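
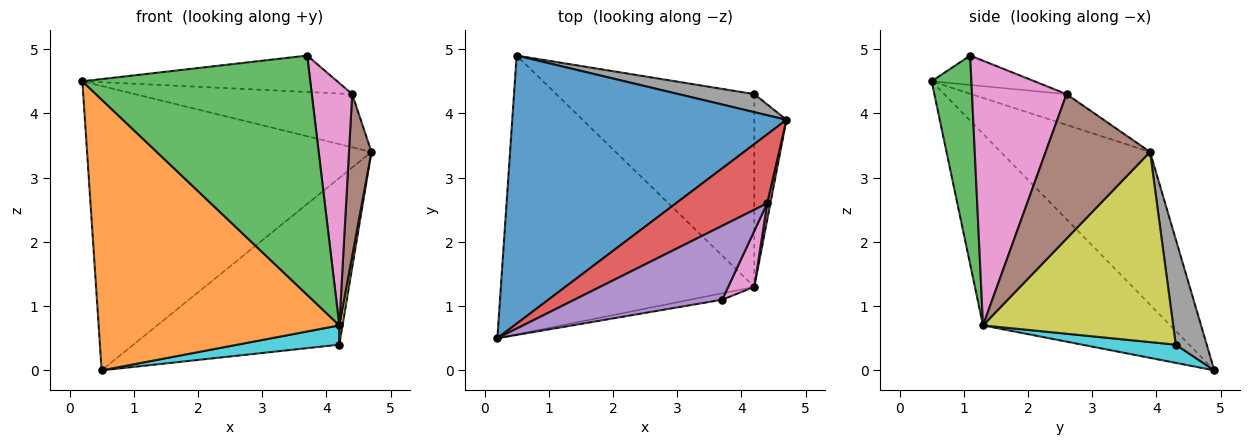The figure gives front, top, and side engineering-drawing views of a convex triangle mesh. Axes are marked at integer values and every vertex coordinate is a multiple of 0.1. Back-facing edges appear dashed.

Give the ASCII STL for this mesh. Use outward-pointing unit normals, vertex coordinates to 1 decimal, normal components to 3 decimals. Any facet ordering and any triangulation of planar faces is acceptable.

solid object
 facet normal -0.357 0.680 0.641
  outer loop
   vertex 0.5 4.9 0.0
   vertex 0.2 0.5 4.5
   vertex 4.7 3.9 3.4
  endloop
 endfacet
 facet normal -0.477 -0.612 -0.631
  outer loop
   vertex 4.2 1.3 0.7
   vertex 0.2 0.5 4.5
   vertex 0.5 4.9 0.0
  endloop
 endfacet
 facet normal 0.172 -0.985 -0.026
  outer loop
   vertex 4.2 1.3 0.7
   vertex 3.7 1.1 4.9
   vertex 0.2 0.5 4.5
  endloop
 endfacet
 facet normal -0.258 0.589 0.765
  outer loop
   vertex 4.4 2.6 4.3
   vertex 4.7 3.9 3.4
   vertex 0.2 0.5 4.5
  endloop
 endfacet
 facet normal -0.176 0.435 0.883
  outer loop
   vertex 4.4 2.6 4.3
   vertex 0.2 0.5 4.5
   vertex 3.7 1.1 4.9
  endloop
 endfacet
 facet normal 0.977 -0.211 0.022
  outer loop
   vertex 4.4 2.6 4.3
   vertex 4.2 1.3 0.7
   vertex 4.7 3.9 3.4
  endloop
 endfacet
 facet normal 0.916 -0.391 0.090
  outer loop
   vertex 4.4 2.6 4.3
   vertex 3.7 1.1 4.9
   vertex 4.2 1.3 0.7
  endloop
 endfacet
 facet normal 0.148 0.983 0.106
  outer loop
   vertex 4.2 4.3 0.4
   vertex 0.5 4.9 0.0
   vertex 4.7 3.9 3.4
  endloop
 endfacet
 facet normal 0.986 -0.017 -0.167
  outer loop
   vertex 4.2 4.3 0.4
   vertex 4.7 3.9 3.4
   vertex 4.2 1.3 0.7
  endloop
 endfacet
 facet normal 0.091 -0.099 -0.991
  outer loop
   vertex 4.2 4.3 0.4
   vertex 4.2 1.3 0.7
   vertex 0.5 4.9 0.0
  endloop
 endfacet
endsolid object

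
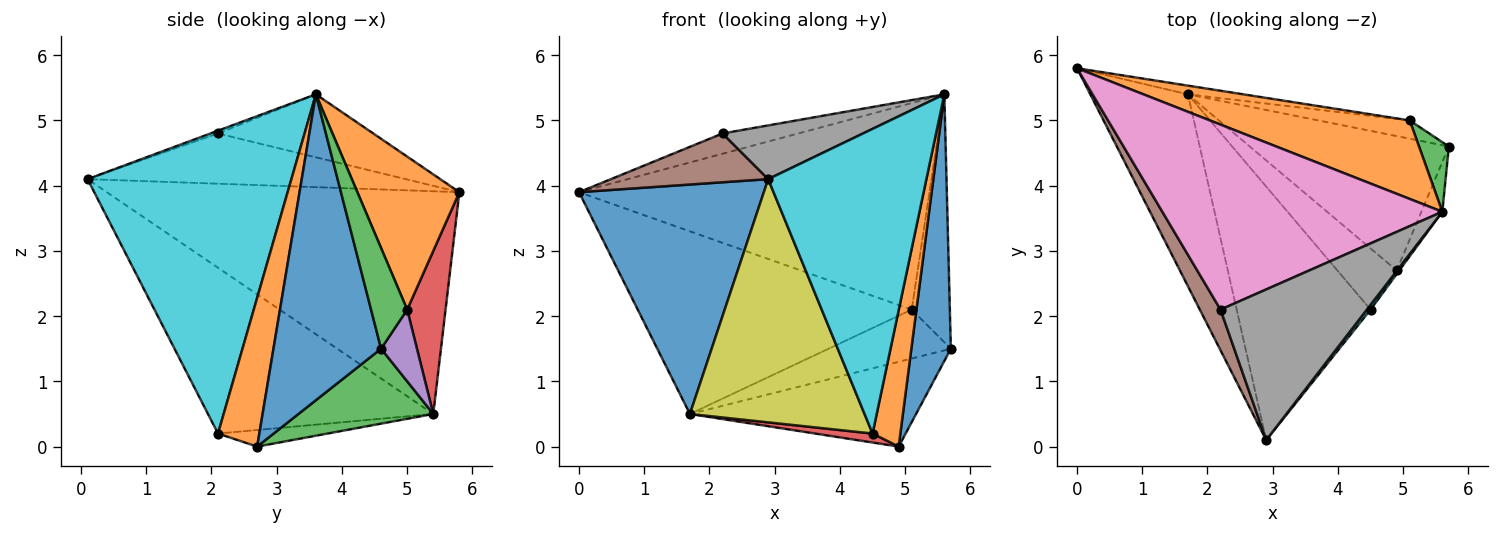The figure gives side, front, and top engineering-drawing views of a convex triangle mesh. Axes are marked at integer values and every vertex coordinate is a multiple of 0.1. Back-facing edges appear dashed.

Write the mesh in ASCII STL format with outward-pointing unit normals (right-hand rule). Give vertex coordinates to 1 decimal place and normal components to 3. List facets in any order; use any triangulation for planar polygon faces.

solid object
 facet normal -0.826 -0.433 -0.362
  outer loop
   vertex 1.7 5.4 0.5
   vertex 2.9 0.1 4.1
   vertex 0.0 5.8 3.9
  endloop
 endfacet
 facet normal 0.262 0.902 0.343
  outer loop
   vertex 5.1 5.0 2.1
   vertex 0.0 5.8 3.9
   vertex 5.6 3.6 5.4
  endloop
 endfacet
 facet normal 0.674 0.711 0.200
  outer loop
   vertex 5.1 5.0 2.1
   vertex 5.6 3.6 5.4
   vertex 5.7 4.6 1.5
  endloop
 endfacet
 facet normal 0.139 0.989 -0.047
  outer loop
   vertex 5.1 5.0 2.1
   vertex 1.7 5.4 0.5
   vertex 0.0 5.8 3.9
  endloop
 endfacet
 facet normal 0.265 0.903 -0.337
  outer loop
   vertex 5.1 5.0 2.1
   vertex 5.7 4.6 1.5
   vertex 1.7 5.4 0.5
  endloop
 endfacet
 facet normal -0.841 -0.416 0.347
  outer loop
   vertex 2.2 2.1 4.8
   vertex 0.0 5.8 3.9
   vertex 2.9 0.1 4.1
  endloop
 endfacet
 facet normal -0.218 0.106 0.970
  outer loop
   vertex 2.2 2.1 4.8
   vertex 5.6 3.6 5.4
   vertex 0.0 5.8 3.9
  endloop
 endfacet
 facet normal -0.018 -0.336 0.942
  outer loop
   vertex 2.2 2.1 4.8
   vertex 2.9 0.1 4.1
   vertex 5.6 3.6 5.4
  endloop
 endfacet
 facet normal -0.666 -0.516 -0.538
  outer loop
   vertex 4.5 2.1 0.2
   vertex 2.9 0.1 4.1
   vertex 1.7 5.4 0.5
  endloop
 endfacet
 facet normal 0.790 -0.613 0.010
  outer loop
   vertex 4.5 2.1 0.2
   vertex 5.6 3.6 5.4
   vertex 2.9 0.1 4.1
  endloop
 endfacet
 facet normal 0.937 -0.344 -0.064
  outer loop
   vertex 4.9 2.7 0.0
   vertex 5.7 4.6 1.5
   vertex 5.6 3.6 5.4
  endloop
 endfacet
 facet normal 0.830 -0.558 -0.015
  outer loop
   vertex 4.9 2.7 0.0
   vertex 5.6 3.6 5.4
   vertex 4.5 2.1 0.2
  endloop
 endfacet
 facet normal 0.303 0.509 -0.806
  outer loop
   vertex 4.9 2.7 0.0
   vertex 1.7 5.4 0.5
   vertex 5.7 4.6 1.5
  endloop
 endfacet
 facet normal -0.267 -0.140 -0.954
  outer loop
   vertex 4.9 2.7 0.0
   vertex 4.5 2.1 0.2
   vertex 1.7 5.4 0.5
  endloop
 endfacet
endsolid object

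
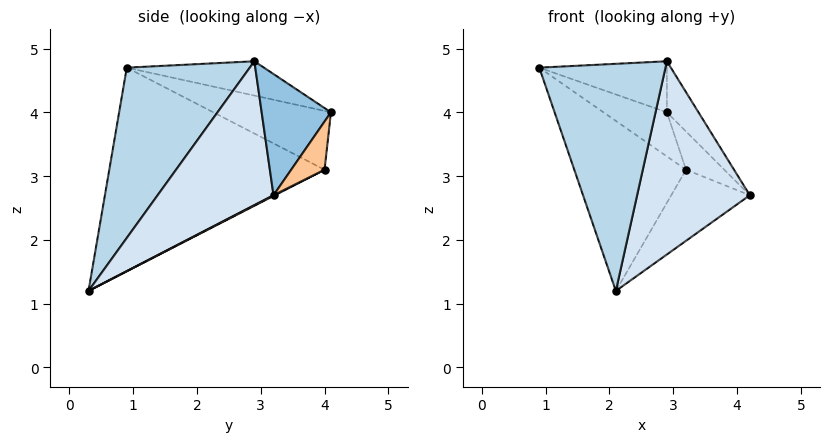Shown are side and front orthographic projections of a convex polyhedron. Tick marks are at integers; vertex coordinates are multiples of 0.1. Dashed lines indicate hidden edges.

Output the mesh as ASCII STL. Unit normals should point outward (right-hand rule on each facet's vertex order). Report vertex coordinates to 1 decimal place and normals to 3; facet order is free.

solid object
 facet normal -0.512 0.476 0.715
  outer loop
   vertex 2.9 2.9 4.8
   vertex 2.9 4.1 4.0
   vertex 0.9 0.9 4.7
  endloop
 endfacet
 facet normal 0.772 0.352 0.528
  outer loop
   vertex 2.9 2.9 4.8
   vertex 4.2 3.2 2.7
   vertex 2.9 4.1 4.0
  endloop
 endfacet
 facet normal 0.656 -0.673 0.340
  outer loop
   vertex 2.9 2.9 4.8
   vertex 0.9 0.9 4.7
   vertex 2.1 0.3 1.2
  endloop
 endfacet
 facet normal 0.678 -0.659 0.325
  outer loop
   vertex 2.9 2.9 4.8
   vertex 2.1 0.3 1.2
   vertex 4.2 3.2 2.7
  endloop
 endfacet
 facet normal -0.832 0.448 -0.327
  outer loop
   vertex 3.2 4.0 3.1
   vertex 0.9 0.9 4.7
   vertex 2.9 4.1 4.0
  endloop
 endfacet
 facet normal -0.829 0.430 -0.358
  outer loop
   vertex 3.2 4.0 3.1
   vertex 2.1 0.3 1.2
   vertex 0.9 0.9 4.7
  endloop
 endfacet
 facet normal 0.651 0.747 0.134
  outer loop
   vertex 3.2 4.0 3.1
   vertex 2.9 4.1 4.0
   vertex 4.2 3.2 2.7
  endloop
 endfacet
 facet normal 0.008 0.455 -0.890
  outer loop
   vertex 3.2 4.0 3.1
   vertex 4.2 3.2 2.7
   vertex 2.1 0.3 1.2
  endloop
 endfacet
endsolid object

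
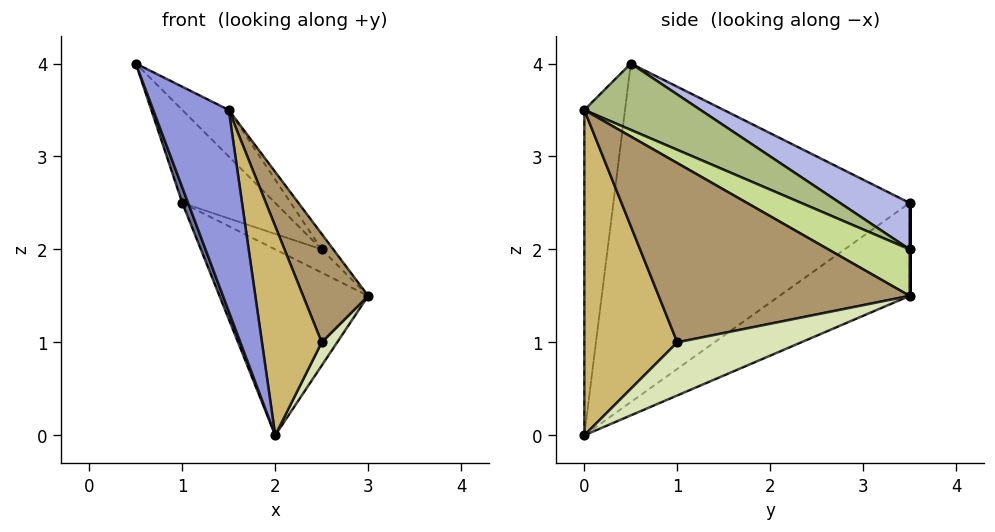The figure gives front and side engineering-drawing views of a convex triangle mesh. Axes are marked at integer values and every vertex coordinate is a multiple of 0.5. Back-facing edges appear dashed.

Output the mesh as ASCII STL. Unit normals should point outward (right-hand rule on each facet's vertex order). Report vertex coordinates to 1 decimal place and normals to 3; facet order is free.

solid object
 facet normal -0.937 -0.018 -0.349
  outer loop
   vertex 2.0 0.0 0.0
   vertex 0.5 0.5 4.0
   vertex 1.0 3.5 2.5
  endloop
 endfacet
 facet normal -0.398 0.455 -0.796
  outer loop
   vertex 2.0 0.0 0.0
   vertex 1.0 3.5 2.5
   vertex 3.0 3.5 1.5
  endloop
 endfacet
 facet normal -0.473 -0.878 -0.068
  outer loop
   vertex 1.5 0.0 3.5
   vertex 0.5 0.5 4.0
   vertex 2.0 0.0 0.0
  endloop
 endfacet
 facet normal 0.291 0.389 0.874
  outer loop
   vertex 2.5 3.5 2.0
   vertex 1.0 3.5 2.5
   vertex 0.5 0.5 4.0
  endloop
 endfacet
 facet normal 0.000 1.000 0.000
  outer loop
   vertex 2.5 3.5 2.0
   vertex 3.0 3.5 1.5
   vertex 1.0 3.5 2.5
  endloop
 endfacet
 facet normal 0.518 0.207 0.830
  outer loop
   vertex 2.5 3.5 2.0
   vertex 0.5 0.5 4.0
   vertex 1.5 0.0 3.5
  endloop
 endfacet
 facet normal 0.704 0.101 0.704
  outer loop
   vertex 2.5 3.5 2.0
   vertex 1.5 0.0 3.5
   vertex 3.0 3.5 1.5
  endloop
 endfacet
 facet normal 0.930 -0.116 -0.349
  outer loop
   vertex 2.5 1.0 1.0
   vertex 2.0 0.0 0.0
   vertex 3.0 3.5 1.5
  endloop
 endfacet
 facet normal 0.930 -0.241 0.276
  outer loop
   vertex 2.5 1.0 1.0
   vertex 3.0 3.5 1.5
   vertex 1.5 0.0 3.5
  endloop
 endfacet
 facet normal 0.835 -0.537 0.119
  outer loop
   vertex 2.5 1.0 1.0
   vertex 1.5 0.0 3.5
   vertex 2.0 0.0 0.0
  endloop
 endfacet
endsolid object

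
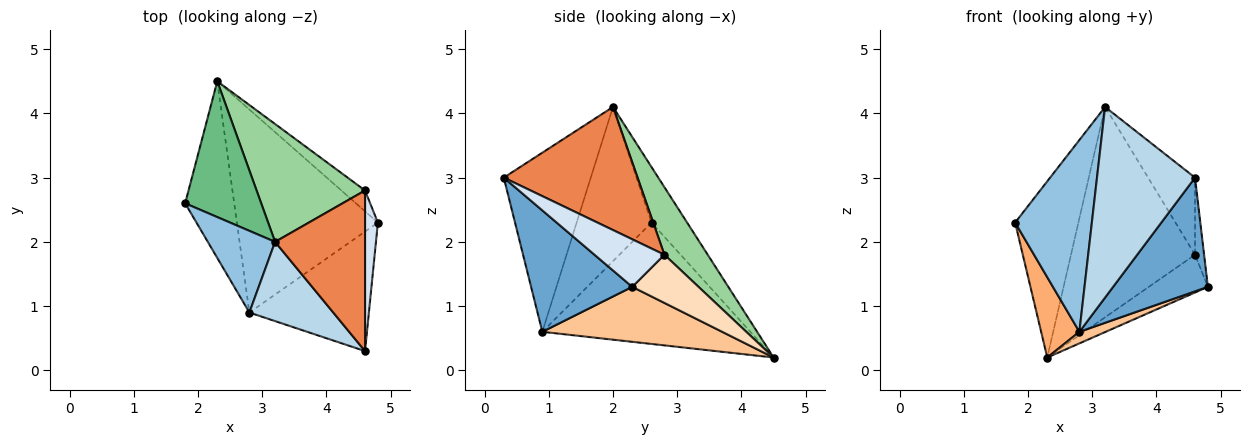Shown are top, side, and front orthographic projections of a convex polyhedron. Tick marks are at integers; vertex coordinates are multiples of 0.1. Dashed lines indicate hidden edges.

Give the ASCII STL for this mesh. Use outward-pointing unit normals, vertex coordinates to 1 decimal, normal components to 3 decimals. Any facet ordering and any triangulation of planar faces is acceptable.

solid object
 facet normal 0.593 -0.555 -0.583
  outer loop
   vertex 2.8 0.9 0.6
   vertex 4.8 2.3 1.3
   vertex 4.6 0.3 3.0
  endloop
 endfacet
 facet normal -0.668 -0.685 0.292
  outer loop
   vertex 2.8 0.9 0.6
   vertex 3.2 2.0 4.1
   vertex 1.8 2.6 2.3
  endloop
 endfacet
 facet normal -0.634 -0.714 0.297
  outer loop
   vertex 2.8 0.9 0.6
   vertex 4.6 0.3 3.0
   vertex 3.2 2.0 4.1
  endloop
 endfacet
 facet normal 0.958 0.124 0.259
  outer loop
   vertex 4.6 2.8 1.8
   vertex 4.6 0.3 3.0
   vertex 4.8 2.3 1.3
  endloop
 endfacet
 facet normal 0.777 0.272 0.568
  outer loop
   vertex 4.6 2.8 1.8
   vertex 3.2 2.0 4.1
   vertex 4.6 0.3 3.0
  endloop
 endfacet
 facet normal -0.914 -0.168 -0.370
  outer loop
   vertex 2.3 4.5 0.2
   vertex 2.8 0.9 0.6
   vertex 1.8 2.6 2.3
  endloop
 endfacet
 facet normal 0.363 -0.053 -0.930
  outer loop
   vertex 2.3 4.5 0.2
   vertex 4.8 2.3 1.3
   vertex 2.8 0.9 0.6
  endloop
 endfacet
 facet normal 0.701 0.625 -0.344
  outer loop
   vertex 2.3 4.5 0.2
   vertex 4.6 2.8 1.8
   vertex 4.8 2.3 1.3
  endloop
 endfacet
 facet normal -0.407 0.723 0.558
  outer loop
   vertex 2.3 4.5 0.2
   vertex 1.8 2.6 2.3
   vertex 3.2 2.0 4.1
  endloop
 endfacet
 facet normal 0.291 0.834 0.468
  outer loop
   vertex 2.3 4.5 0.2
   vertex 3.2 2.0 4.1
   vertex 4.6 2.8 1.8
  endloop
 endfacet
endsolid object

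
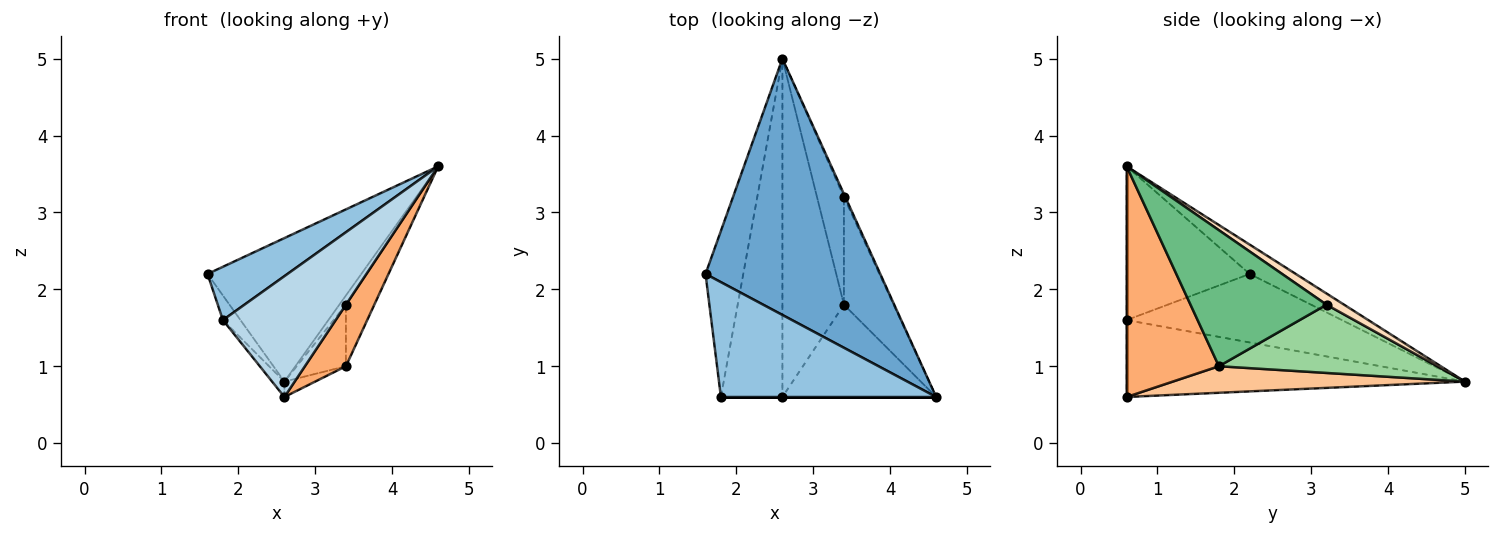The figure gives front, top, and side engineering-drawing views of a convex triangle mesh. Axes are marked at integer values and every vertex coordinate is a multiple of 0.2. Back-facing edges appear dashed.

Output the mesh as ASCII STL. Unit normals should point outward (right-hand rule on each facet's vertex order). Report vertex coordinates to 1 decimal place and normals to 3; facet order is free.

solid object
 facet normal -0.145 0.483 0.863
  outer loop
   vertex 2.6 5.0 0.8
   vertex 1.6 2.2 2.2
   vertex 4.6 0.6 3.6
  endloop
 endfacet
 facet normal -0.544 -0.353 0.761
  outer loop
   vertex 1.8 0.6 1.6
   vertex 4.6 0.6 3.6
   vertex 1.6 2.2 2.2
  endloop
 endfacet
 facet normal 0.000 -1.000 0.000
  outer loop
   vertex 1.8 0.6 1.6
   vertex 2.6 0.6 0.6
   vertex 4.6 0.6 3.6
  endloop
 endfacet
 facet normal -0.874 0.071 -0.481
  outer loop
   vertex 1.8 0.6 1.6
   vertex 1.6 2.2 2.2
   vertex 2.6 5.0 0.8
  endloop
 endfacet
 facet normal -0.781 0.028 -0.624
  outer loop
   vertex 1.8 0.6 1.6
   vertex 2.6 5.0 0.8
   vertex 2.6 0.6 0.6
  endloop
 endfacet
 facet normal 0.780 -0.347 -0.520
  outer loop
   vertex 3.4 1.8 1.0
   vertex 4.6 0.6 3.6
   vertex 2.6 0.6 0.6
  endloop
 endfacet
 facet normal 0.396 0.042 -0.917
  outer loop
   vertex 3.4 1.8 1.0
   vertex 2.6 0.6 0.6
   vertex 2.6 5.0 0.8
  endloop
 endfacet
 facet normal 0.930 0.349 -0.116
  outer loop
   vertex 3.4 3.2 1.8
   vertex 2.6 5.0 0.8
   vertex 4.6 0.6 3.6
  endloop
 endfacet
 facet normal 0.922 0.192 -0.337
  outer loop
   vertex 3.4 3.2 1.8
   vertex 4.6 0.6 3.6
   vertex 3.4 1.8 1.0
  endloop
 endfacet
 facet normal 0.910 0.205 -0.359
  outer loop
   vertex 3.4 3.2 1.8
   vertex 3.4 1.8 1.0
   vertex 2.6 5.0 0.8
  endloop
 endfacet
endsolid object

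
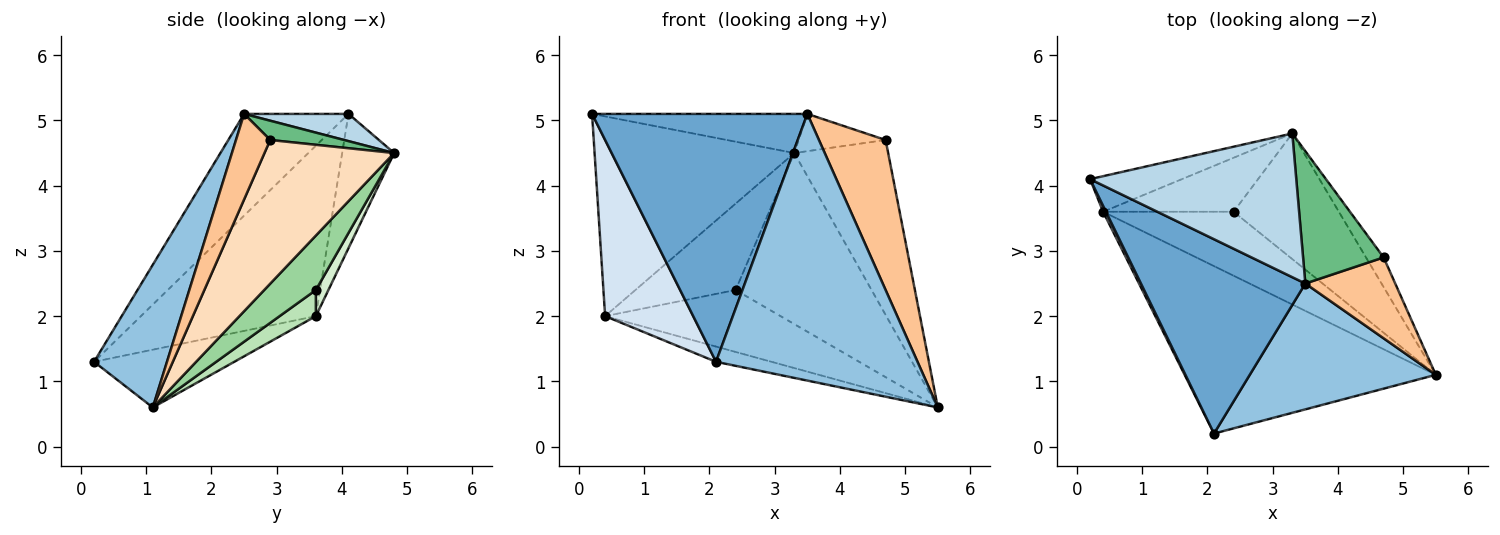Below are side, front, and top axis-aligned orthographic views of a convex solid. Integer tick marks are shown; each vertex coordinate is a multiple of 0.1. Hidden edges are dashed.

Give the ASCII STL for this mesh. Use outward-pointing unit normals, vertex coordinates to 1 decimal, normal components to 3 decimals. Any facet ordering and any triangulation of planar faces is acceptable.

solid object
 facet normal -0.357 -0.735 0.576
  outer loop
   vertex 3.5 2.5 5.1
   vertex 0.2 4.1 5.1
   vertex 2.1 0.2 1.3
  endloop
 endfacet
 facet normal 0.311 -0.859 0.406
  outer loop
   vertex 3.5 2.5 5.1
   vertex 2.1 0.2 1.3
   vertex 5.5 1.1 0.6
  endloop
 endfacet
 facet normal 0.126 0.261 0.957
  outer loop
   vertex 3.3 4.8 4.5
   vertex 0.2 4.1 5.1
   vertex 3.5 2.5 5.1
  endloop
 endfacet
 facet normal -0.893 -0.450 0.015
  outer loop
   vertex 0.4 3.6 2.0
   vertex 2.1 0.2 1.3
   vertex 0.2 4.1 5.1
  endloop
 endfacet
 facet normal -0.223 0.088 -0.971
  outer loop
   vertex 0.4 3.6 2.0
   vertex 5.5 1.1 0.6
   vertex 2.1 0.2 1.3
  endloop
 endfacet
 facet normal -0.248 0.954 -0.170
  outer loop
   vertex 0.4 3.6 2.0
   vertex 0.2 4.1 5.1
   vertex 3.3 4.8 4.5
  endloop
 endfacet
 facet normal 0.412 -0.802 0.432
  outer loop
   vertex 4.7 2.9 4.7
   vertex 3.5 2.5 5.1
   vertex 5.5 1.1 0.6
  endloop
 endfacet
 facet normal 0.806 0.584 -0.099
  outer loop
   vertex 4.7 2.9 4.7
   vertex 5.5 1.1 0.6
   vertex 3.3 4.8 4.5
  endloop
 endfacet
 facet normal 0.225 0.264 0.938
  outer loop
   vertex 4.7 2.9 4.7
   vertex 3.3 4.8 4.5
   vertex 3.5 2.5 5.1
  endloop
 endfacet
 facet normal 0.293 0.771 -0.566
  outer loop
   vertex 2.4 3.6 2.4
   vertex 3.3 4.8 4.5
   vertex 5.5 1.1 0.6
  endloop
 endfacet
 facet normal 0.142 0.688 -0.711
  outer loop
   vertex 2.4 3.6 2.4
   vertex 5.5 1.1 0.6
   vertex 0.4 3.6 2.0
  endloop
 endfacet
 facet normal 0.105 0.843 -0.527
  outer loop
   vertex 2.4 3.6 2.4
   vertex 0.4 3.6 2.0
   vertex 3.3 4.8 4.5
  endloop
 endfacet
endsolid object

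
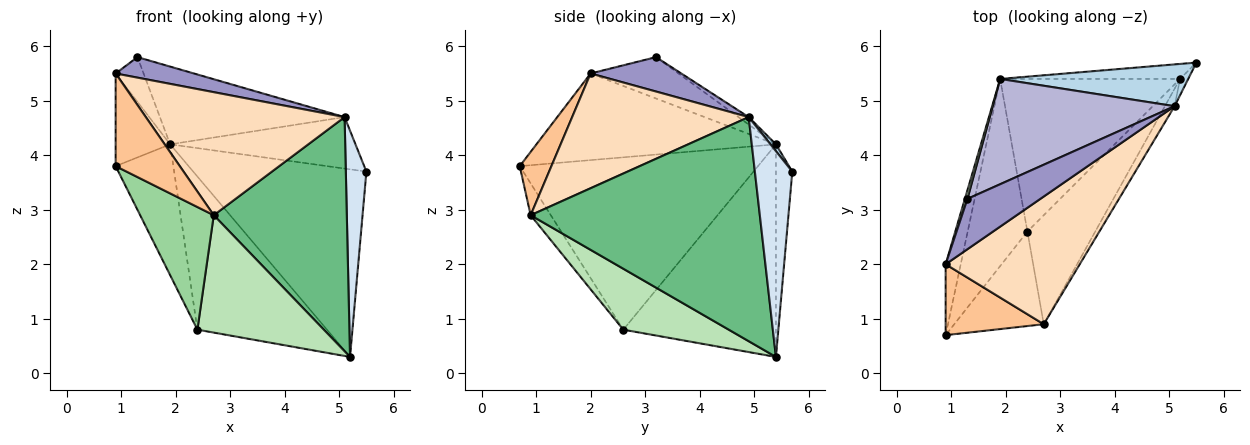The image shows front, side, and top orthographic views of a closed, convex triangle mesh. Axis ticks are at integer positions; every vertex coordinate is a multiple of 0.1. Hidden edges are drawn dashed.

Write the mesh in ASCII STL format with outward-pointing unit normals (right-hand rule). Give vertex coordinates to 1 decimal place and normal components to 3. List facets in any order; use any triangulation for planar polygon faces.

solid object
 facet normal -0.094 0.992 -0.079
  outer loop
   vertex 1.9 5.4 4.2
   vertex 5.5 5.7 3.7
   vertex 5.2 5.4 0.3
  endloop
 endfacet
 facet normal -0.961 0.219 -0.167
  outer loop
   vertex 1.9 5.4 4.2
   vertex 0.9 0.7 3.8
   vertex 0.9 2.0 5.5
  endloop
 endfacet
 facet normal 0.023 0.776 0.630
  outer loop
   vertex 5.1 4.9 4.7
   vertex 5.5 5.7 3.7
   vertex 1.9 5.4 4.2
  endloop
 endfacet
 facet normal 0.876 -0.481 -0.035
  outer loop
   vertex 5.1 4.9 4.7
   vertex 5.2 5.4 0.3
   vertex 5.5 5.7 3.7
  endloop
 endfacet
 facet normal -0.921 0.223 -0.319
  outer loop
   vertex 2.4 2.6 0.8
   vertex 0.9 0.7 3.8
   vertex 1.9 5.4 4.2
  endloop
 endfacet
 facet normal -0.641 0.544 -0.542
  outer loop
   vertex 2.4 2.6 0.8
   vertex 1.9 5.4 4.2
   vertex 5.2 5.4 0.3
  endloop
 endfacet
 facet normal 0.365 -0.740 0.566
  outer loop
   vertex 2.7 0.9 2.9
   vertex 0.9 2.0 5.5
   vertex 0.9 0.7 3.8
  endloop
 endfacet
 facet normal 0.525 -0.591 0.613
  outer loop
   vertex 2.7 0.9 2.9
   vertex 5.1 4.9 4.7
   vertex 0.9 2.0 5.5
  endloop
 endfacet
 facet normal 0.864 -0.502 -0.037
  outer loop
   vertex 2.7 0.9 2.9
   vertex 5.2 5.4 0.3
   vertex 5.1 4.9 4.7
  endloop
 endfacet
 facet normal -0.212 -0.774 -0.596
  outer loop
   vertex 2.7 0.9 2.9
   vertex 0.9 0.7 3.8
   vertex 2.4 2.6 0.8
  endloop
 endfacet
 facet normal 0.522 -0.625 -0.581
  outer loop
   vertex 2.7 0.9 2.9
   vertex 2.4 2.6 0.8
   vertex 5.2 5.4 0.3
  endloop
 endfacet
 facet normal -0.951 0.302 0.059
  outer loop
   vertex 1.3 3.2 5.8
   vertex 1.9 5.4 4.2
   vertex 0.9 2.0 5.5
  endloop
 endfacet
 facet normal 0.400 -0.346 0.849
  outer loop
   vertex 1.3 3.2 5.8
   vertex 0.9 2.0 5.5
   vertex 5.1 4.9 4.7
  endloop
 endfacet
 facet normal -0.033 0.594 0.804
  outer loop
   vertex 1.3 3.2 5.8
   vertex 5.1 4.9 4.7
   vertex 1.9 5.4 4.2
  endloop
 endfacet
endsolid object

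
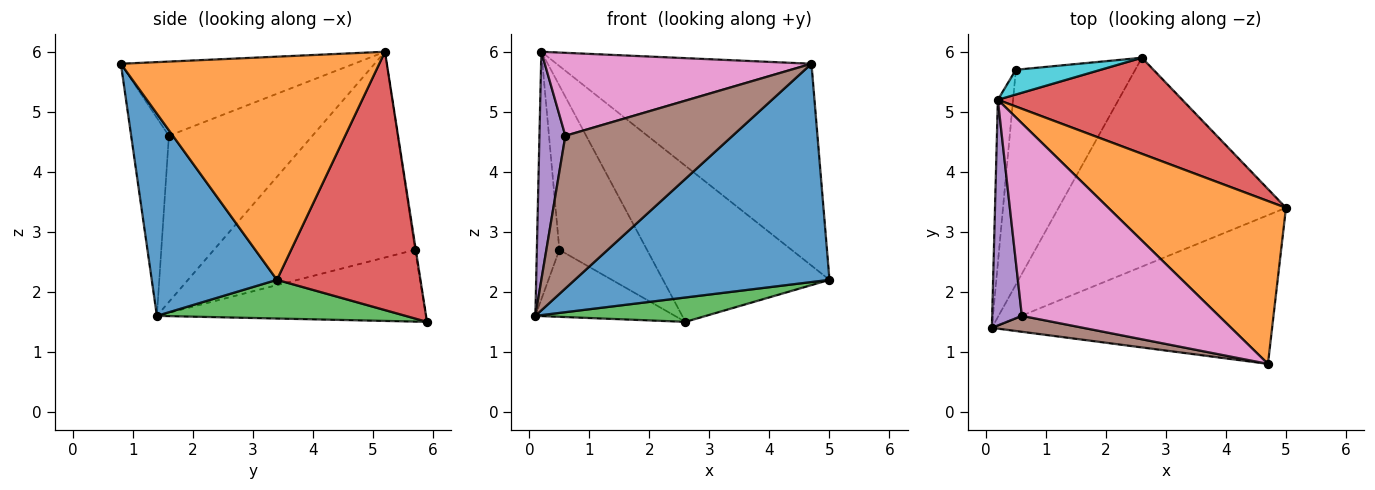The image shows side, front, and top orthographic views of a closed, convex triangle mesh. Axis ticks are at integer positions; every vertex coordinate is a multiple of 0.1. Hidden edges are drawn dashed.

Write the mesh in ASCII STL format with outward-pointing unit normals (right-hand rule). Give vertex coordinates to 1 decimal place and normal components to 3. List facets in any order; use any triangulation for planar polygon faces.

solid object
 facet normal 0.376 -0.766 -0.522
  outer loop
   vertex 4.7 0.8 5.8
   vertex 0.1 1.4 1.6
   vertex 5.0 3.4 2.2
  endloop
 endfacet
 facet normal 0.619 0.611 0.493
  outer loop
   vertex 4.7 0.8 5.8
   vertex 5.0 3.4 2.2
   vertex 0.2 5.2 6.0
  endloop
 endfacet
 facet normal 0.167 -0.114 -0.979
  outer loop
   vertex 2.6 5.9 1.5
   vertex 5.0 3.4 2.2
   vertex 0.1 1.4 1.6
  endloop
 endfacet
 facet normal 0.592 0.686 0.422
  outer loop
   vertex 2.6 5.9 1.5
   vertex 0.2 5.2 6.0
   vertex 5.0 3.4 2.2
  endloop
 endfacet
 facet normal -0.969 -0.175 0.173
  outer loop
   vertex 0.6 1.6 4.6
   vertex 0.2 5.2 6.0
   vertex 0.1 1.4 1.6
  endloop
 endfacet
 facet normal -0.219 -0.970 0.101
  outer loop
   vertex 0.6 1.6 4.6
   vertex 0.1 1.4 1.6
   vertex 4.7 0.8 5.8
  endloop
 endfacet
 facet normal -0.327 -0.374 0.868
  outer loop
   vertex 0.6 1.6 4.6
   vertex 4.7 0.8 5.8
   vertex 0.2 5.2 6.0
  endloop
 endfacet
 facet normal -0.991 0.111 -0.073
  outer loop
   vertex 0.5 5.7 2.7
   vertex 0.1 1.4 1.6
   vertex 0.2 5.2 6.0
  endloop
 endfacet
 facet normal -0.498 0.258 -0.828
  outer loop
   vertex 0.5 5.7 2.7
   vertex 2.6 5.9 1.5
   vertex 0.1 1.4 1.6
  endloop
 endfacet
 facet normal -0.009 0.989 0.149
  outer loop
   vertex 0.5 5.7 2.7
   vertex 0.2 5.2 6.0
   vertex 2.6 5.9 1.5
  endloop
 endfacet
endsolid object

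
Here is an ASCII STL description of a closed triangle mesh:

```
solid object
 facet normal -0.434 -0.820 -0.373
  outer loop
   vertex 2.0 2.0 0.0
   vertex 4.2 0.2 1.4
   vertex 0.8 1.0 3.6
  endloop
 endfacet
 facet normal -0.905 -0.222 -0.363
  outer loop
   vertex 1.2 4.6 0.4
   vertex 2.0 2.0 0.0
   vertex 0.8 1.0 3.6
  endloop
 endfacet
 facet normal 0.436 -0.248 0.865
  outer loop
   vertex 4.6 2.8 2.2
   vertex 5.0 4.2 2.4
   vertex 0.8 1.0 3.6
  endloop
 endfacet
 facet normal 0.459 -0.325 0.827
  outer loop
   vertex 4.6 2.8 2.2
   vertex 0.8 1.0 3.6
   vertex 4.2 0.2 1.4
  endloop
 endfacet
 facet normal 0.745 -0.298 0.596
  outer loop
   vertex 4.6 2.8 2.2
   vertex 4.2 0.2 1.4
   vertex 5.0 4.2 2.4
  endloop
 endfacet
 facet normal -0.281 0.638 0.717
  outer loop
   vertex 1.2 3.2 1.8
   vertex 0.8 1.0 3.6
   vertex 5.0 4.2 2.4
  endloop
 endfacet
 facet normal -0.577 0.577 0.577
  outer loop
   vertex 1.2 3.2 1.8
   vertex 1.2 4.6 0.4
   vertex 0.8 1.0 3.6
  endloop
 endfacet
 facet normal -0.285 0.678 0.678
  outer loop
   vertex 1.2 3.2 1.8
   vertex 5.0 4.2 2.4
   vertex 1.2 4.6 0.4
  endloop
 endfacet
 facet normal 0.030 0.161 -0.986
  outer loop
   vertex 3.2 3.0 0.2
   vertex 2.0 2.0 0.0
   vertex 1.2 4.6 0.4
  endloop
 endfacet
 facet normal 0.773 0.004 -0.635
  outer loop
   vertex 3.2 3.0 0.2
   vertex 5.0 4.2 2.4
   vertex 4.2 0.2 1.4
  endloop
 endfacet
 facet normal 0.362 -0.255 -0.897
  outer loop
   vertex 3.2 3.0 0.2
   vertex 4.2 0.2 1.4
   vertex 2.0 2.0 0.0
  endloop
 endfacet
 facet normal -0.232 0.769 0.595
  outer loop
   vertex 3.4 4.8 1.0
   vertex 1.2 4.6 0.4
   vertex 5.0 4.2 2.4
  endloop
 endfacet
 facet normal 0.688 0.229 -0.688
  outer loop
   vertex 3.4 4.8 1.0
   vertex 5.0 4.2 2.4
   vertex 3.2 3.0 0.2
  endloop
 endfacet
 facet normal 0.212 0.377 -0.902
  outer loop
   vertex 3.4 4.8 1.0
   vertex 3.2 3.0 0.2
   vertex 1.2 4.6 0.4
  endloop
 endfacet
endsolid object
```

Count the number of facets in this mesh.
14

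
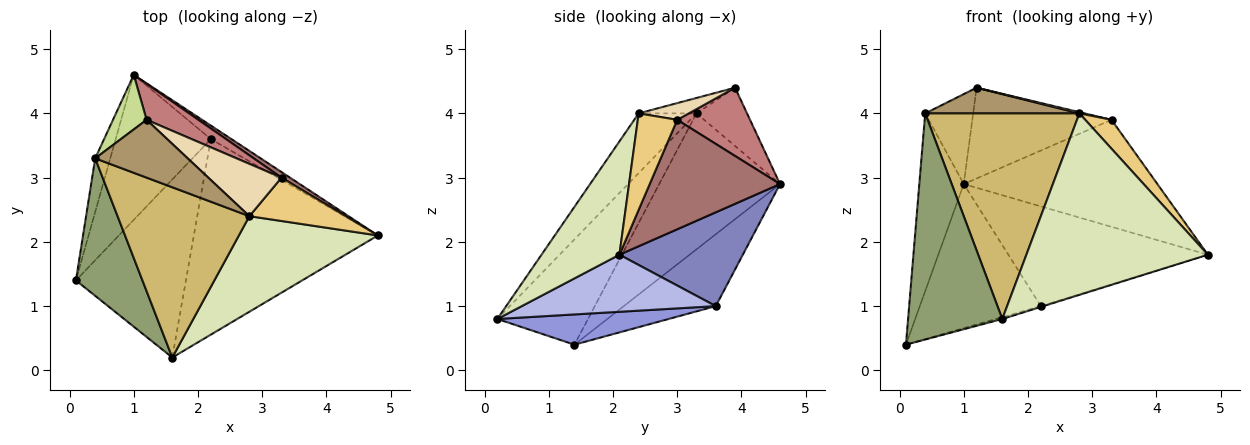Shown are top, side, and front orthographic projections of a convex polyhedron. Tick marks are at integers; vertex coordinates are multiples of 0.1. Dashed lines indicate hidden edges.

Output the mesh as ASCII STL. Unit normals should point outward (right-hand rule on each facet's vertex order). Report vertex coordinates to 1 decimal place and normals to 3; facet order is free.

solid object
 facet normal -0.472 0.621 -0.625
  outer loop
   vertex 2.2 3.6 1.0
   vertex 0.1 1.4 0.4
   vertex 1.0 4.6 2.9
  endloop
 endfacet
 facet normal 0.523 0.845 -0.115
  outer loop
   vertex 2.2 3.6 1.0
   vertex 1.0 4.6 2.9
   vertex 4.8 2.1 1.8
  endloop
 endfacet
 facet normal 0.265 0.010 -0.964
  outer loop
   vertex 2.2 3.6 1.0
   vertex 1.6 0.2 0.8
   vertex 0.1 1.4 0.4
  endloop
 endfacet
 facet normal 0.296 0.004 -0.955
  outer loop
   vertex 2.2 3.6 1.0
   vertex 4.8 2.1 1.8
   vertex 1.6 0.2 0.8
  endloop
 endfacet
 facet normal -0.635 -0.660 0.401
  outer loop
   vertex 0.4 3.3 4.0
   vertex 0.1 1.4 0.4
   vertex 1.6 0.2 0.8
  endloop
 endfacet
 facet normal -0.934 0.343 -0.103
  outer loop
   vertex 0.4 3.3 4.0
   vertex 1.0 4.6 2.9
   vertex 0.1 1.4 0.4
  endloop
 endfacet
 facet normal -0.669 0.635 0.386
  outer loop
   vertex 0.4 3.3 4.0
   vertex 1.2 3.9 4.4
   vertex 1.0 4.6 2.9
  endloop
 endfacet
 facet normal 0.355 -0.827 0.436
  outer loop
   vertex 2.8 2.4 4.0
   vertex 1.6 0.2 0.8
   vertex 4.8 2.1 1.8
  endloop
 endfacet
 facet normal -0.151 -0.402 0.903
  outer loop
   vertex 2.8 2.4 4.0
   vertex 1.2 3.9 4.4
   vertex 0.4 3.3 4.0
  endloop
 endfacet
 facet normal -0.277 -0.740 0.613
  outer loop
   vertex 2.8 2.4 4.0
   vertex 0.4 3.3 4.0
   vertex 1.6 0.2 0.8
  endloop
 endfacet
 facet normal 0.640 -0.426 0.640
  outer loop
   vertex 3.3 3.0 3.9
   vertex 2.8 2.4 4.0
   vertex 4.8 2.1 1.8
  endloop
 endfacet
 facet normal 0.222 -0.023 0.975
  outer loop
   vertex 3.3 3.0 3.9
   vertex 1.2 3.9 4.4
   vertex 2.8 2.4 4.0
  endloop
 endfacet
 facet normal 0.558 0.829 0.043
  outer loop
   vertex 3.3 3.0 3.9
   vertex 4.8 2.1 1.8
   vertex 1.0 4.6 2.9
  endloop
 endfacet
 facet normal 0.437 0.836 0.332
  outer loop
   vertex 3.3 3.0 3.9
   vertex 1.0 4.6 2.9
   vertex 1.2 3.9 4.4
  endloop
 endfacet
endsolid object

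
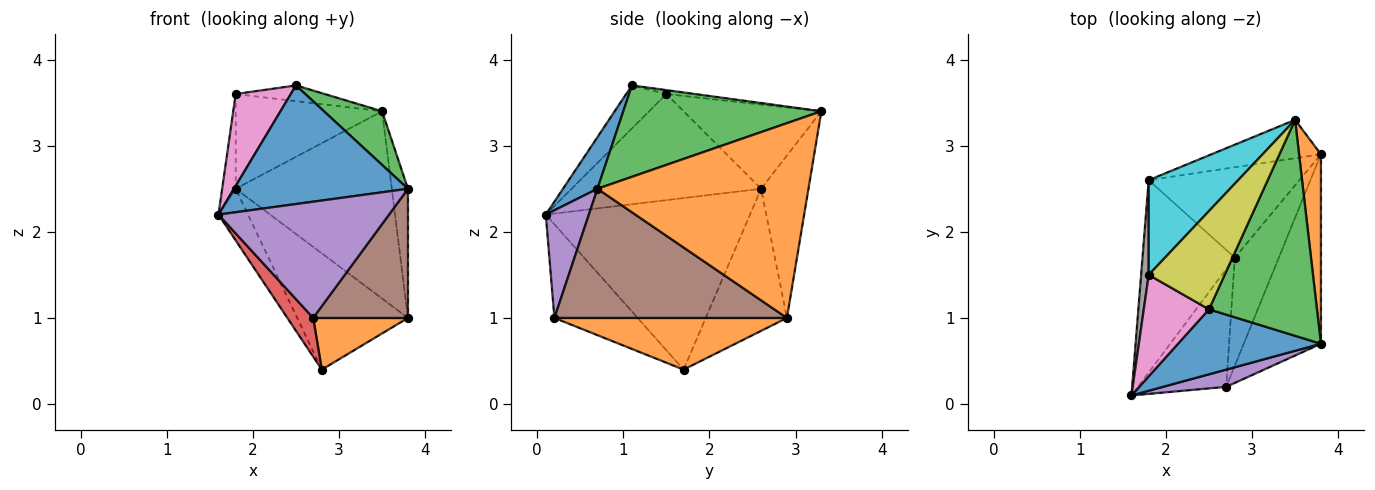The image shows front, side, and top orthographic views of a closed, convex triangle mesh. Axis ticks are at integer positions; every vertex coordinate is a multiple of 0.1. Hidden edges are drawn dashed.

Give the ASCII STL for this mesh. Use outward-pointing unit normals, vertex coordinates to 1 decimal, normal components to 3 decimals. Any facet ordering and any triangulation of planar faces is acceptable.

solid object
 facet normal 0.171 -0.864 0.473
  outer loop
   vertex 3.8 0.7 2.5
   vertex 2.5 1.1 3.7
   vertex 1.6 0.1 2.2
  endloop
 endfacet
 facet normal 0.991 0.076 0.111
  outer loop
   vertex 3.8 0.7 2.5
   vertex 3.8 2.9 1.0
   vertex 3.5 3.3 3.4
  endloop
 endfacet
 facet normal 0.635 -0.186 0.750
  outer loop
   vertex 3.8 0.7 2.5
   vertex 3.5 3.3 3.4
   vertex 2.5 1.1 3.7
  endloop
 endfacet
 facet normal -0.285 0.939 -0.192
  outer loop
   vertex 1.8 2.6 2.5
   vertex 3.5 3.3 3.4
   vertex 3.8 2.9 1.0
  endloop
 endfacet
 facet normal 0.242 -0.960 0.142
  outer loop
   vertex 2.7 0.2 1.0
   vertex 3.8 0.7 2.5
   vertex 1.6 0.1 2.2
  endloop
 endfacet
 facet normal 0.810 -0.330 -0.484
  outer loop
   vertex 2.7 0.2 1.0
   vertex 3.8 2.9 1.0
   vertex 3.8 0.7 2.5
  endloop
 endfacet
 facet normal -0.440 -0.603 0.666
  outer loop
   vertex 1.8 1.5 3.6
   vertex 1.6 0.1 2.2
   vertex 2.5 1.1 3.7
  endloop
 endfacet
 facet normal -0.995 0.071 0.071
  outer loop
   vertex 1.8 1.5 3.6
   vertex 1.8 2.6 2.5
   vertex 1.6 0.1 2.2
  endloop
 endfacet
 facet normal -0.051 0.158 0.986
  outer loop
   vertex 1.8 1.5 3.6
   vertex 2.5 1.1 3.7
   vertex 3.5 3.3 3.4
  endloop
 endfacet
 facet normal -0.554 0.589 0.589
  outer loop
   vertex 1.8 1.5 3.6
   vertex 3.5 3.3 3.4
   vertex 1.8 2.6 2.5
  endloop
 endfacet
 facet normal -0.501 0.683 -0.531
  outer loop
   vertex 2.8 1.7 0.4
   vertex 1.8 2.6 2.5
   vertex 3.8 2.9 1.0
  endloop
 endfacet
 facet normal 0.727 -0.296 -0.619
  outer loop
   vertex 2.8 1.7 0.4
   vertex 3.8 2.9 1.0
   vertex 2.7 0.2 1.0
  endloop
 endfacet
 facet normal -0.874 0.126 -0.470
  outer loop
   vertex 2.8 1.7 0.4
   vertex 1.6 0.1 2.2
   vertex 1.8 2.6 2.5
  endloop
 endfacet
 facet normal -0.710 -0.220 -0.669
  outer loop
   vertex 2.8 1.7 0.4
   vertex 2.7 0.2 1.0
   vertex 1.6 0.1 2.2
  endloop
 endfacet
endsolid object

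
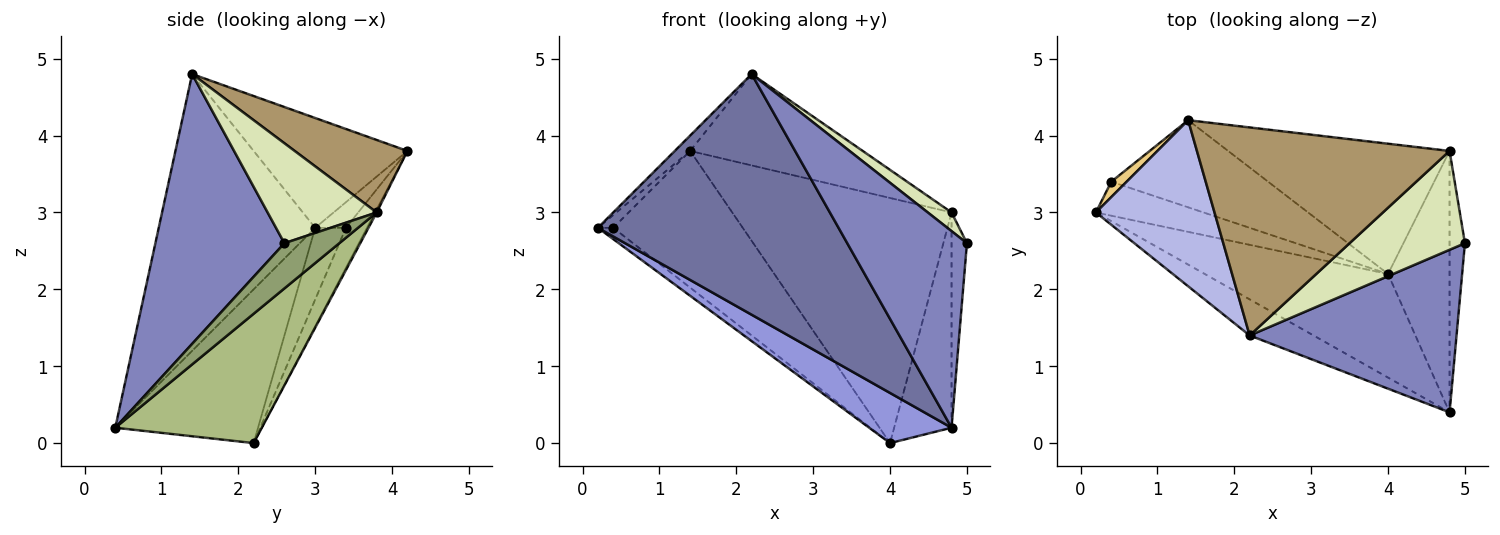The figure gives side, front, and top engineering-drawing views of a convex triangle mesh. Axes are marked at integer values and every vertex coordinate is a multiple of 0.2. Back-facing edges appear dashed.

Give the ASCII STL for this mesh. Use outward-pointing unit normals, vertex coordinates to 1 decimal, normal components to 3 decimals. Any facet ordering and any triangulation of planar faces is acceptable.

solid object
 facet normal -0.541 -0.832 -0.125
  outer loop
   vertex 2.2 1.4 4.8
   vertex 0.2 3.0 2.8
   vertex 4.8 0.4 0.2
  endloop
 endfacet
 facet normal 0.639 -0.593 0.490
  outer loop
   vertex 2.2 1.4 4.8
   vertex 4.8 0.4 0.2
   vertex 5.0 2.6 2.6
  endloop
 endfacet
 facet normal -0.603 -0.348 -0.718
  outer loop
   vertex 4.0 2.2 0.0
   vertex 4.8 0.4 0.2
   vertex 0.2 3.0 2.8
  endloop
 endfacet
 facet normal -0.678 0.068 0.732
  outer loop
   vertex 1.4 4.2 3.8
   vertex 0.2 3.0 2.8
   vertex 2.2 1.4 4.8
  endloop
 endfacet
 facet normal 0.915 0.256 -0.311
  outer loop
   vertex 4.8 3.8 3.0
   vertex 5.0 2.6 2.6
   vertex 4.8 0.4 0.2
  endloop
 endfacet
 facet normal 0.851 0.333 -0.405
  outer loop
   vertex 4.8 3.8 3.0
   vertex 4.8 0.4 0.2
   vertex 4.0 2.2 0.0
  endloop
 endfacet
 facet normal -0.007 0.883 -0.469
  outer loop
   vertex 4.8 3.8 3.0
   vertex 4.0 2.2 0.0
   vertex 1.4 4.2 3.8
  endloop
 endfacet
 facet normal 0.648 -0.141 0.748
  outer loop
   vertex 4.8 3.8 3.0
   vertex 2.2 1.4 4.8
   vertex 5.0 2.6 2.6
  endloop
 endfacet
 facet normal 0.254 0.389 0.886
  outer loop
   vertex 4.8 3.8 3.0
   vertex 1.4 4.2 3.8
   vertex 2.2 1.4 4.8
  endloop
 endfacet
 facet normal -0.535 0.267 -0.802
  outer loop
   vertex 0.4 3.4 2.8
   vertex 4.0 2.2 0.0
   vertex 0.2 3.0 2.8
  endloop
 endfacet
 facet normal -0.788 0.394 0.473
  outer loop
   vertex 0.4 3.4 2.8
   vertex 0.2 3.0 2.8
   vertex 1.4 4.2 3.8
  endloop
 endfacet
 facet normal -0.136 0.835 -0.533
  outer loop
   vertex 0.4 3.4 2.8
   vertex 1.4 4.2 3.8
   vertex 4.0 2.2 0.0
  endloop
 endfacet
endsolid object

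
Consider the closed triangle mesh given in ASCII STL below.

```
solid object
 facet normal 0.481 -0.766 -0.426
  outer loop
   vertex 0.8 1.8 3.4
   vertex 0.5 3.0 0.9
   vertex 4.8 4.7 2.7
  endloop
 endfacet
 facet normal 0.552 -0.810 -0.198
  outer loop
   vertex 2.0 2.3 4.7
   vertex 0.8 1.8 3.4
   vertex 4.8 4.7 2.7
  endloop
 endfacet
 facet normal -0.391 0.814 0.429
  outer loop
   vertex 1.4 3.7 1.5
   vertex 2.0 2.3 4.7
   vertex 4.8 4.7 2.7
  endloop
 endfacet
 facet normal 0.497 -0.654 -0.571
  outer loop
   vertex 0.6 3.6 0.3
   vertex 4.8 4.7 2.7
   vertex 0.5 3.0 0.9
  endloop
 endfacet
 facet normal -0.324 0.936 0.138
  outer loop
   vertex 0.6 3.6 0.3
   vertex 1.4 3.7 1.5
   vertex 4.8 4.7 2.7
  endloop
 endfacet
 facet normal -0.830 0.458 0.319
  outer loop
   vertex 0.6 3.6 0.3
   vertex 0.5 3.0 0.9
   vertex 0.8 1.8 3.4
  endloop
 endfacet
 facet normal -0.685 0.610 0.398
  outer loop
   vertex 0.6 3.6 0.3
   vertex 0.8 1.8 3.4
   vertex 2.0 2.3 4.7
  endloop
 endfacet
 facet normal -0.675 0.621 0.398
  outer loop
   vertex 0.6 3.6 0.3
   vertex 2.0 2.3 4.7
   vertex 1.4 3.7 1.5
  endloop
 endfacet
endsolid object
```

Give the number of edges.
12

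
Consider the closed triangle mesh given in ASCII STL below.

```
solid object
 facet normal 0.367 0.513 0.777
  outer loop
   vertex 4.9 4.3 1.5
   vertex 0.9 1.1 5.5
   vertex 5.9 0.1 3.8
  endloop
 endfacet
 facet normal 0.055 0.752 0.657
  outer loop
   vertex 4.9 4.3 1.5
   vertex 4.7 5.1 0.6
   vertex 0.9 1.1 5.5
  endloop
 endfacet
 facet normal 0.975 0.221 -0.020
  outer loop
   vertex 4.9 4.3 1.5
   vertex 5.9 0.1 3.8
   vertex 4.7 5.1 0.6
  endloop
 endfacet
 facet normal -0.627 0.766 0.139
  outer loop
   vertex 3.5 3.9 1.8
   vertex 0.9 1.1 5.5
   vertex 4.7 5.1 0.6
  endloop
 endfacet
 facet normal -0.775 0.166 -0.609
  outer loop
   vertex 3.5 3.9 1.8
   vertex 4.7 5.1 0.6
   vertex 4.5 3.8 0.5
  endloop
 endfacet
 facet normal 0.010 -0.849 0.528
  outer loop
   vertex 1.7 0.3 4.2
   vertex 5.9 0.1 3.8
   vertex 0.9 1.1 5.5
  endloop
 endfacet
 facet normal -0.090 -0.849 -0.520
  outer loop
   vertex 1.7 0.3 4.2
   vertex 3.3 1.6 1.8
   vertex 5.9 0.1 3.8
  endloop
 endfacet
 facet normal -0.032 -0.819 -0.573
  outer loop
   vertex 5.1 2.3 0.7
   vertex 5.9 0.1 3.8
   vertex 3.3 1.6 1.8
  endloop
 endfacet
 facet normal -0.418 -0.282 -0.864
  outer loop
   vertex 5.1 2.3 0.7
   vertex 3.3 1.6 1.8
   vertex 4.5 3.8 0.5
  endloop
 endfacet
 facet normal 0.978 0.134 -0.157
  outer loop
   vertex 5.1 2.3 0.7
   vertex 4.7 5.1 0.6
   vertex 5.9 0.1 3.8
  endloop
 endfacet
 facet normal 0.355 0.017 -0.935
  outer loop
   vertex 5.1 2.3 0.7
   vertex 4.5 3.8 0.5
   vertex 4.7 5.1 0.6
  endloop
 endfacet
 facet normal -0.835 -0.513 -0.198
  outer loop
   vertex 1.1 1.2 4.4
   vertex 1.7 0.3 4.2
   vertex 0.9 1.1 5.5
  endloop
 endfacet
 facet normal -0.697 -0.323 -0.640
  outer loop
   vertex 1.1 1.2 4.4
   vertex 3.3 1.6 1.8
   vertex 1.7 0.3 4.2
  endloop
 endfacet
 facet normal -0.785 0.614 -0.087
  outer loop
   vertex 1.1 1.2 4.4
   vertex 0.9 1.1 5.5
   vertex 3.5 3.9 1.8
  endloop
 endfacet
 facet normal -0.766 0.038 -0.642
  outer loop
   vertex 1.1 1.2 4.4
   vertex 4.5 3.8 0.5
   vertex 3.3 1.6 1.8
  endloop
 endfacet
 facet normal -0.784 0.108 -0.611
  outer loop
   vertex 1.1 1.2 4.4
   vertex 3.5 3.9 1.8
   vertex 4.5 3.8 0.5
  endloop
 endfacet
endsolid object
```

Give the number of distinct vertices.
10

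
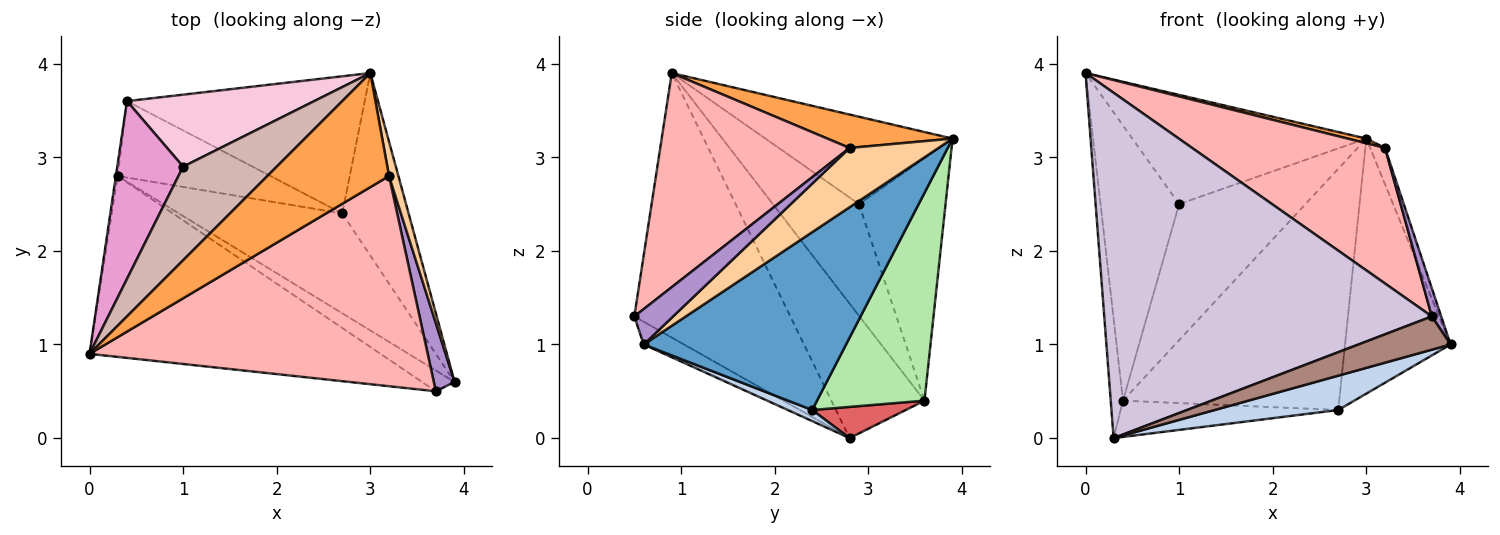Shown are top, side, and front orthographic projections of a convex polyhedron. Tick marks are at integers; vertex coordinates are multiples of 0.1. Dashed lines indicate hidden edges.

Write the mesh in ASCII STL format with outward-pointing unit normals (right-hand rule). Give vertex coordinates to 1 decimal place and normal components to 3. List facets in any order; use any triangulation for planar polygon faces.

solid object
 facet normal 0.842 0.439 -0.314
  outer loop
   vertex 2.7 2.4 0.3
   vertex 3.0 3.9 3.2
   vertex 3.9 0.6 1.0
  endloop
 endfacet
 facet normal 0.064 -0.324 -0.944
  outer loop
   vertex 2.7 2.4 0.3
   vertex 3.9 0.6 1.0
   vertex 0.3 2.8 0.0
  endloop
 endfacet
 facet normal 0.264 -0.040 0.964
  outer loop
   vertex 3.2 2.8 3.1
   vertex 3.0 3.9 3.2
   vertex 0.0 0.9 3.9
  endloop
 endfacet
 facet normal 0.975 0.163 0.154
  outer loop
   vertex 3.2 2.8 3.1
   vertex 3.9 0.6 1.0
   vertex 3.0 3.9 3.2
  endloop
 endfacet
 facet normal -0.991 0.130 -0.013
  outer loop
   vertex 0.4 3.6 0.4
   vertex 0.3 2.8 0.0
   vertex 0.0 0.9 3.9
  endloop
 endfacet
 facet normal 0.397 0.798 -0.454
  outer loop
   vertex 0.4 3.6 0.4
   vertex 3.0 3.9 3.2
   vertex 2.7 2.4 0.3
  endloop
 endfacet
 facet normal 0.181 0.422 -0.888
  outer loop
   vertex 0.4 3.6 0.4
   vertex 2.7 2.4 0.3
   vertex 0.3 2.8 0.0
  endloop
 endfacet
 facet normal 0.470 -0.479 0.742
  outer loop
   vertex 3.7 0.5 1.3
   vertex 3.2 2.8 3.1
   vertex 0.0 0.9 3.9
  endloop
 endfacet
 facet normal 0.845 -0.204 0.495
  outer loop
   vertex 3.7 0.5 1.3
   vertex 3.9 0.6 1.0
   vertex 3.2 2.8 3.1
  endloop
 endfacet
 facet normal -0.389 -0.816 -0.428
  outer loop
   vertex 3.7 0.5 1.3
   vertex 0.0 0.9 3.9
   vertex 0.3 2.8 0.0
  endloop
 endfacet
 facet normal -0.348 -0.795 -0.497
  outer loop
   vertex 3.7 0.5 1.3
   vertex 0.3 2.8 0.0
   vertex 3.9 0.6 1.0
  endloop
 endfacet
 facet normal -0.519 0.649 0.556
  outer loop
   vertex 1.0 2.9 2.5
   vertex 0.0 0.9 3.9
   vertex 3.0 3.9 3.2
  endloop
 endfacet
 facet normal -0.677 0.618 0.399
  outer loop
   vertex 1.0 2.9 2.5
   vertex 0.4 3.6 0.4
   vertex 0.0 0.9 3.9
  endloop
 endfacet
 facet normal -0.518 0.756 0.400
  outer loop
   vertex 1.0 2.9 2.5
   vertex 3.0 3.9 3.2
   vertex 0.4 3.6 0.4
  endloop
 endfacet
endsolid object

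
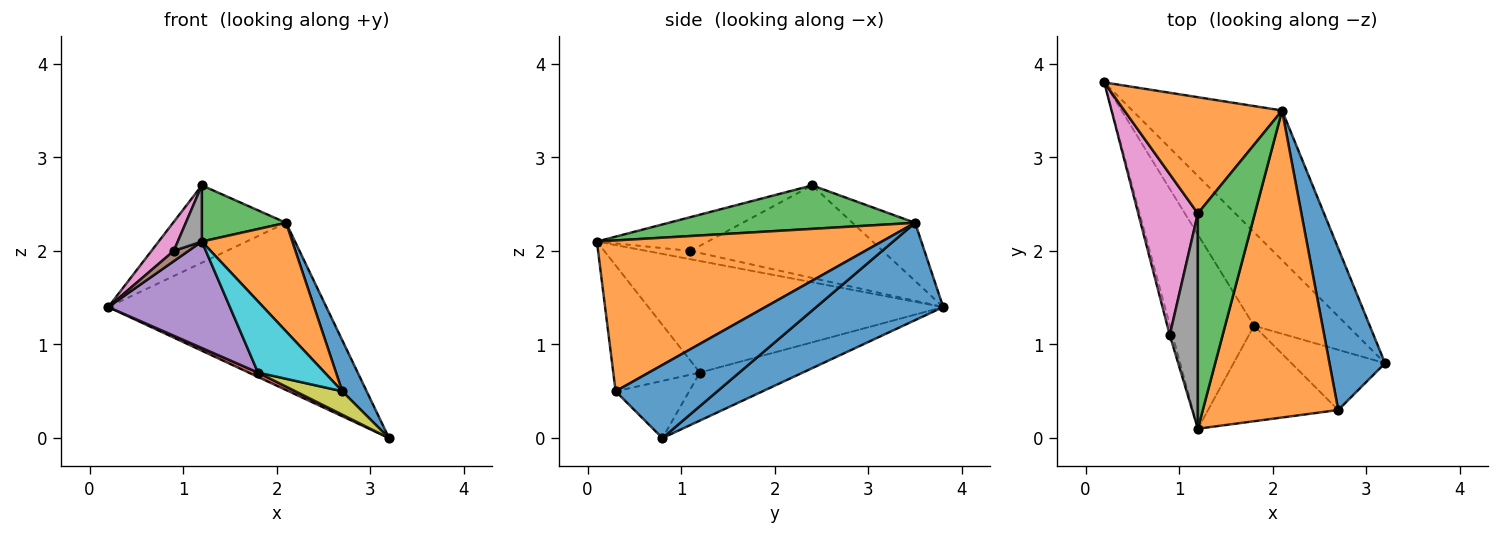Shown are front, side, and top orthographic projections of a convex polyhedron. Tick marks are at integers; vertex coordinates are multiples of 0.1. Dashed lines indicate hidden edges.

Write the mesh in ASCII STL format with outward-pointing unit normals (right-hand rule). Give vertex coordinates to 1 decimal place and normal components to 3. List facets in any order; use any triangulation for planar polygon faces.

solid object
 facet normal 0.398 0.683 -0.612
  outer loop
   vertex 2.1 3.5 2.3
   vertex 3.2 0.8 0.0
   vertex 0.2 3.8 1.4
  endloop
 endfacet
 facet normal -0.293 0.530 0.796
  outer loop
   vertex 2.1 3.5 2.3
   vertex 0.2 3.8 1.4
   vertex 1.2 2.4 2.7
  endloop
 endfacet
 facet normal 0.594 -0.203 0.778
  outer loop
   vertex 2.1 3.5 2.3
   vertex 1.2 2.4 2.7
   vertex 1.2 0.1 2.1
  endloop
 endfacet
 facet normal -0.456 -0.041 -0.889
  outer loop
   vertex 1.8 1.2 0.7
   vertex 0.2 3.8 1.4
   vertex 3.2 0.8 0.0
  endloop
 endfacet
 facet normal -0.759 -0.313 -0.571
  outer loop
   vertex 1.8 1.2 0.7
   vertex 1.2 0.1 2.1
   vertex 0.2 3.8 1.4
  endloop
 endfacet
 facet normal -0.905 -0.302 -0.302
  outer loop
   vertex 0.9 1.1 2.0
   vertex 0.2 3.8 1.4
   vertex 1.2 0.1 2.1
  endloop
 endfacet
 facet normal -0.837 -0.097 0.539
  outer loop
   vertex 0.9 1.1 2.0
   vertex 1.2 2.4 2.7
   vertex 0.2 3.8 1.4
  endloop
 endfacet
 facet normal -0.759 -0.164 0.631
  outer loop
   vertex 0.9 1.1 2.0
   vertex 1.2 0.1 2.1
   vertex 1.2 2.4 2.7
  endloop
 endfacet
 facet normal -0.495 -0.315 -0.810
  outer loop
   vertex 2.7 0.3 0.5
   vertex 1.8 1.2 0.7
   vertex 3.2 0.8 0.0
  endloop
 endfacet
 facet normal -0.613 -0.472 -0.634
  outer loop
   vertex 2.7 0.3 0.5
   vertex 1.2 0.1 2.1
   vertex 1.8 1.2 0.7
  endloop
 endfacet
 facet normal 0.782 -0.188 0.594
  outer loop
   vertex 2.7 0.3 0.5
   vertex 3.2 0.8 0.0
   vertex 2.1 3.5 2.3
  endloop
 endfacet
 facet normal 0.724 -0.230 0.650
  outer loop
   vertex 2.7 0.3 0.5
   vertex 2.1 3.5 2.3
   vertex 1.2 0.1 2.1
  endloop
 endfacet
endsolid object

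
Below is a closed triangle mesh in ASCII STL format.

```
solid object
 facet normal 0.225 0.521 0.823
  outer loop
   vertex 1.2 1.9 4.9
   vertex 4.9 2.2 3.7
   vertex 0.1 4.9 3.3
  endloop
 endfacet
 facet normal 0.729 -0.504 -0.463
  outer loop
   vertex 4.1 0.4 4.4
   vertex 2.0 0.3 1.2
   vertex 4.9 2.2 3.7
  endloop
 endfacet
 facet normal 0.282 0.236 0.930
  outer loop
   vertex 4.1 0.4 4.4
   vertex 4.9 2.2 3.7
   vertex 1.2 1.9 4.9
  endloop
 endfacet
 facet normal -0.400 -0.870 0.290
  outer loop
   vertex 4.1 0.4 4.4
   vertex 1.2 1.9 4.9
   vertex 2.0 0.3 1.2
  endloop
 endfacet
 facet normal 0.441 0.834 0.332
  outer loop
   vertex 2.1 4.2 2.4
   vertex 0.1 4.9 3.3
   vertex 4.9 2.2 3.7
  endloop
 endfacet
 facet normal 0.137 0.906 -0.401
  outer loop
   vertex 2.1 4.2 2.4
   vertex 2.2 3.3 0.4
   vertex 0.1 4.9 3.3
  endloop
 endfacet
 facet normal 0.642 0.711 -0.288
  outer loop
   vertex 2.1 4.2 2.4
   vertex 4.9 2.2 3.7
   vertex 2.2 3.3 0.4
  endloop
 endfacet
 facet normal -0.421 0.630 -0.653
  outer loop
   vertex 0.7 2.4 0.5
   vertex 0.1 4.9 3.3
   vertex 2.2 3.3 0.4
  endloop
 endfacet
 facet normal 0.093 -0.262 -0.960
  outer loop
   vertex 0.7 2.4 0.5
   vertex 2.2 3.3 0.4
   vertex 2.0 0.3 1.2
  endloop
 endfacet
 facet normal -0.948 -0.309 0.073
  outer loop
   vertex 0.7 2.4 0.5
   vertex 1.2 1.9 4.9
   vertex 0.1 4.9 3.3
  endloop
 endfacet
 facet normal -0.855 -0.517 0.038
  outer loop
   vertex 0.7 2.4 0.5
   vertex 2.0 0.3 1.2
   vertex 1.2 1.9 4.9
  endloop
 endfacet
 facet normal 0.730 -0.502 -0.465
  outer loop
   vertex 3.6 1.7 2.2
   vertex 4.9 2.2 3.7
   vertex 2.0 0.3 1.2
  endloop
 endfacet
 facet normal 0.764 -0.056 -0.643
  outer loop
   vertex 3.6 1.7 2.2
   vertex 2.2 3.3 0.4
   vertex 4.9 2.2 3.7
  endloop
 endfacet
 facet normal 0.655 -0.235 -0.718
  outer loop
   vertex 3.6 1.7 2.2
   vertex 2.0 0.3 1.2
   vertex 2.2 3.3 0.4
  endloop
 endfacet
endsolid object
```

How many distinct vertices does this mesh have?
9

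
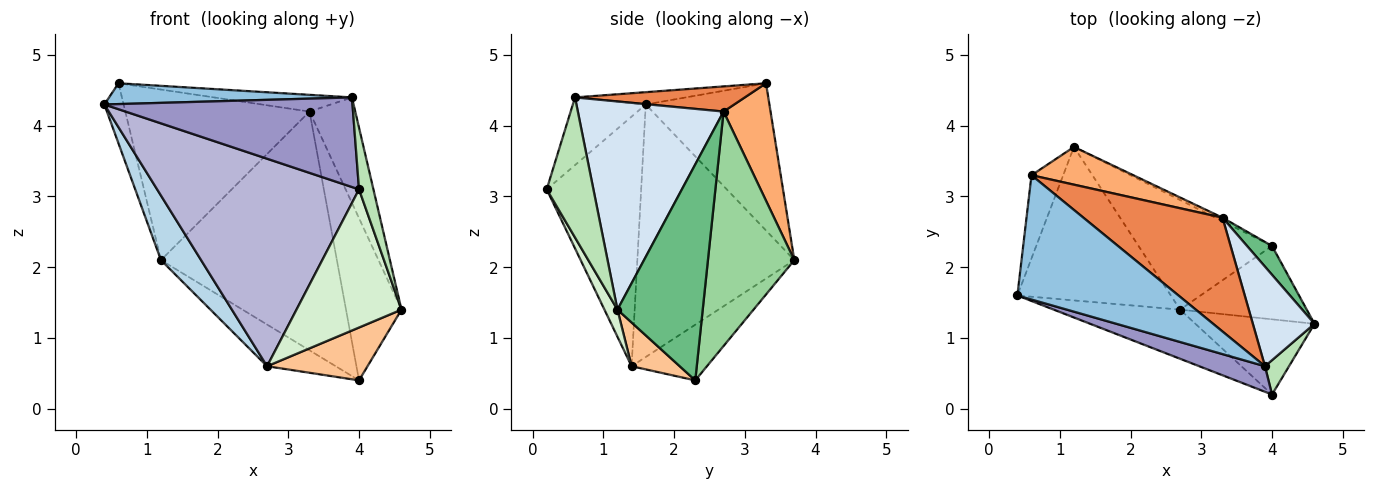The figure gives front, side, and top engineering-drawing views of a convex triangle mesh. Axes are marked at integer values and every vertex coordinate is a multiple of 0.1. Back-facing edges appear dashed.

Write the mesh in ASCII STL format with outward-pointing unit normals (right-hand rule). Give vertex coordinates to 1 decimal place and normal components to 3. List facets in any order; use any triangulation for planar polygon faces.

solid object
 facet normal -0.967 0.150 -0.208
  outer loop
   vertex 0.6 3.3 4.6
   vertex 1.2 3.7 2.1
   vertex 0.4 1.6 4.3
  endloop
 endfacet
 facet normal -0.075 -0.165 0.983
  outer loop
   vertex 3.9 0.6 4.4
   vertex 0.6 3.3 4.6
   vertex 0.4 1.6 4.3
  endloop
 endfacet
 facet normal -0.835 -0.214 -0.507
  outer loop
   vertex 2.7 1.4 0.6
   vertex 0.4 1.6 4.3
   vertex 1.2 3.7 2.1
  endloop
 endfacet
 facet normal 0.918 0.288 0.272
  outer loop
   vertex 3.3 2.7 4.2
   vertex 3.9 0.6 4.4
   vertex 4.6 1.2 1.4
  endloop
 endfacet
 facet normal 0.176 0.143 0.974
  outer loop
   vertex 3.3 2.7 4.2
   vertex 0.6 3.3 4.6
   vertex 3.9 0.6 4.4
  endloop
 endfacet
 facet normal 0.242 0.947 0.210
  outer loop
   vertex 3.3 2.7 4.2
   vertex 1.2 3.7 2.1
   vertex 0.6 3.3 4.6
  endloop
 endfacet
 facet normal 0.270 -0.563 -0.781
  outer loop
   vertex 4.0 2.3 0.4
   vertex 4.6 1.2 1.4
   vertex 2.7 1.4 0.6
  endloop
 endfacet
 facet normal -0.363 0.331 -0.871
  outer loop
   vertex 4.0 2.3 0.4
   vertex 2.7 1.4 0.6
   vertex 1.2 3.7 2.1
  endloop
 endfacet
 facet normal 0.834 0.543 0.097
  outer loop
   vertex 4.0 2.3 0.4
   vertex 3.3 2.7 4.2
   vertex 4.6 1.2 1.4
  endloop
 endfacet
 facet normal 0.441 0.898 -0.013
  outer loop
   vertex 4.0 2.3 0.4
   vertex 1.2 3.7 2.1
   vertex 3.3 2.7 4.2
  endloop
 endfacet
 facet normal 0.943 -0.291 0.162
  outer loop
   vertex 4.0 0.2 3.1
   vertex 4.6 1.2 1.4
   vertex 3.9 0.6 4.4
  endloop
 endfacet
 facet normal 0.108 -0.873 -0.475
  outer loop
   vertex 4.0 0.2 3.1
   vertex 2.7 1.4 0.6
   vertex 4.6 1.2 1.4
  endloop
 endfacet
 facet normal -0.272 -0.925 0.264
  outer loop
   vertex 4.0 0.2 3.1
   vertex 3.9 0.6 4.4
   vertex 0.4 1.6 4.3
  endloop
 endfacet
 facet normal -0.414 -0.886 -0.210
  outer loop
   vertex 4.0 0.2 3.1
   vertex 0.4 1.6 4.3
   vertex 2.7 1.4 0.6
  endloop
 endfacet
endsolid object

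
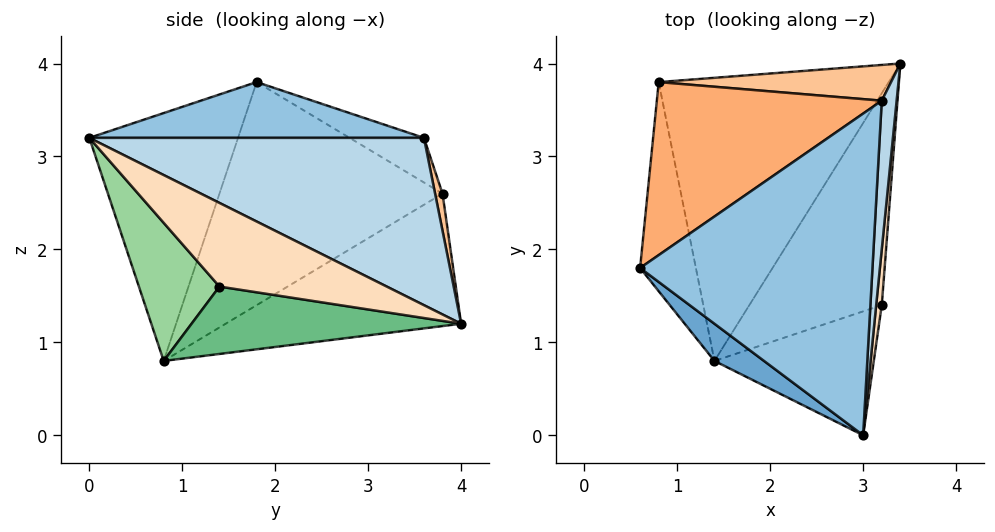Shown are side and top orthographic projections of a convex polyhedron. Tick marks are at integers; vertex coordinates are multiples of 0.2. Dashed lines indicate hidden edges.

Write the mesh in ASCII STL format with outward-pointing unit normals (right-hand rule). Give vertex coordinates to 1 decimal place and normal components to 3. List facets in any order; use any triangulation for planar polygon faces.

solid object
 facet normal -0.577 -0.808 0.115
  outer loop
   vertex 1.4 0.8 0.8
   vertex 3.0 0.0 3.2
   vertex 0.6 1.8 3.8
  endloop
 endfacet
 facet normal 0.233 -0.013 0.972
  outer loop
   vertex 3.2 3.6 3.2
   vertex 0.6 1.8 3.8
   vertex 3.0 0.0 3.2
  endloop
 endfacet
 facet normal 0.995 -0.055 0.088
  outer loop
   vertex 3.2 3.6 3.2
   vertex 3.0 0.0 3.2
   vertex 3.4 4.0 1.2
  endloop
 endfacet
 facet normal -0.969 -0.048 -0.242
  outer loop
   vertex 0.8 3.8 2.6
   vertex 1.4 0.8 0.8
   vertex 0.6 1.8 3.8
  endloop
 endfacet
 facet normal -0.460 0.387 -0.799
  outer loop
   vertex 0.8 3.8 2.6
   vertex 3.4 4.0 1.2
   vertex 1.4 0.8 0.8
  endloop
 endfacet
 facet normal -0.166 0.520 0.838
  outer loop
   vertex 0.8 3.8 2.6
   vertex 0.6 1.8 3.8
   vertex 3.2 3.6 3.2
  endloop
 endfacet
 facet normal 0.032 0.979 0.199
  outer loop
   vertex 0.8 3.8 2.6
   vertex 3.2 3.6 3.2
   vertex 3.4 4.0 1.2
  endloop
 endfacet
 facet normal 0.996 -0.066 0.066
  outer loop
   vertex 3.2 1.4 1.6
   vertex 3.4 4.0 1.2
   vertex 3.0 0.0 3.2
  endloop
 endfacet
 facet normal 0.447 -0.170 -0.878
  outer loop
   vertex 3.2 1.4 1.6
   vertex 1.4 0.8 0.8
   vertex 3.4 4.0 1.2
  endloop
 endfacet
 facet normal 0.473 -0.691 -0.546
  outer loop
   vertex 3.2 1.4 1.6
   vertex 3.0 0.0 3.2
   vertex 1.4 0.8 0.8
  endloop
 endfacet
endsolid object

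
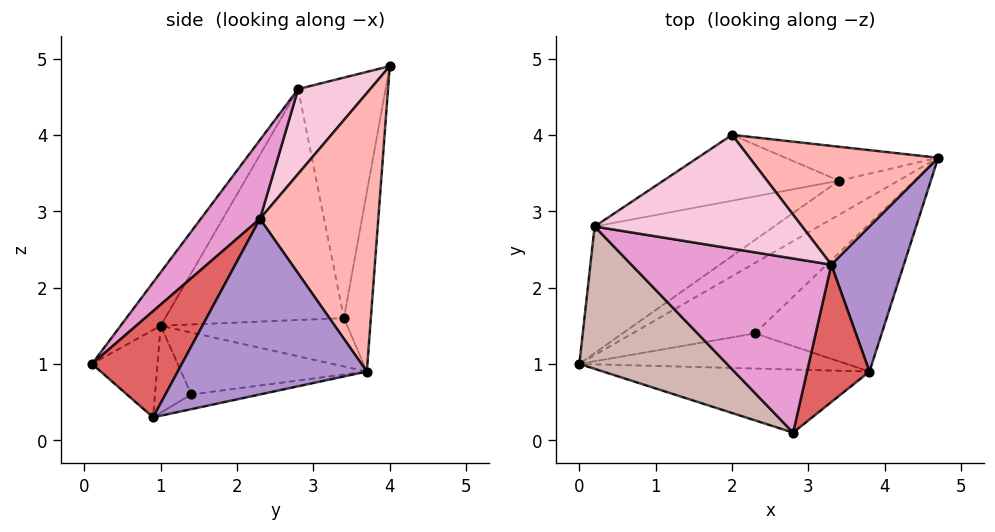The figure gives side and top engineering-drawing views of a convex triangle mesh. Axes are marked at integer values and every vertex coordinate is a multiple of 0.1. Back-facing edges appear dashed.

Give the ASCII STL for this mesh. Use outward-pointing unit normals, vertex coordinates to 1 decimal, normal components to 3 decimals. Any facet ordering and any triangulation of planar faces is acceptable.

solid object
 facet normal -0.285 -0.404 -0.869
  outer loop
   vertex 3.8 0.9 0.3
   vertex 2.8 0.1 1.0
   vertex 0.0 1.0 1.5
  endloop
 endfacet
 facet normal -0.463 0.680 -0.569
  outer loop
   vertex 3.4 3.4 1.6
   vertex 4.7 3.7 0.9
   vertex 0.0 1.0 1.5
  endloop
 endfacet
 facet normal -0.372 0.873 -0.316
  outer loop
   vertex 3.4 3.4 1.6
   vertex 2.0 4.0 4.9
   vertex 4.7 3.7 0.9
  endloop
 endfacet
 facet normal -0.389 0.506 -0.769
  outer loop
   vertex 2.3 1.4 0.6
   vertex 0.0 1.0 1.5
   vertex 4.7 3.7 0.9
  endloop
 endfacet
 facet normal -0.292 -0.338 -0.895
  outer loop
   vertex 2.3 1.4 0.6
   vertex 3.8 0.9 0.3
   vertex 0.0 1.0 1.5
  endloop
 endfacet
 facet normal -0.112 0.242 -0.964
  outer loop
   vertex 2.3 1.4 0.6
   vertex 4.7 3.7 0.9
   vertex 3.8 0.9 0.3
  endloop
 endfacet
 facet normal 0.728 -0.535 0.428
  outer loop
   vertex 3.3 2.3 2.9
   vertex 2.8 0.1 1.0
   vertex 3.8 0.9 0.3
  endloop
 endfacet
 facet normal 0.828 -0.027 0.561
  outer loop
   vertex 3.3 2.3 2.9
   vertex 4.7 3.7 0.9
   vertex 2.0 4.0 4.9
  endloop
 endfacet
 facet normal 0.864 -0.354 0.357
  outer loop
   vertex 3.3 2.3 2.9
   vertex 3.8 0.9 0.3
   vertex 4.7 3.7 0.9
  endloop
 endfacet
 facet normal -0.520 0.753 -0.404
  outer loop
   vertex 0.2 2.8 4.6
   vertex 3.4 3.4 1.6
   vertex 0.0 1.0 1.5
  endloop
 endfacet
 facet normal -0.479 0.805 -0.350
  outer loop
   vertex 0.2 2.8 4.6
   vertex 2.0 4.0 4.9
   vertex 3.4 3.4 1.6
  endloop
 endfacet
 facet normal -0.182 -0.845 0.503
  outer loop
   vertex 0.2 2.8 4.6
   vertex 0.0 1.0 1.5
   vertex 2.8 0.1 1.0
  endloop
 endfacet
 facet normal 0.275 -0.663 0.696
  outer loop
   vertex 0.2 2.8 4.6
   vertex 2.8 0.1 1.0
   vertex 3.3 2.3 2.9
  endloop
 endfacet
 facet normal 0.296 -0.624 0.723
  outer loop
   vertex 0.2 2.8 4.6
   vertex 3.3 2.3 2.9
   vertex 2.0 4.0 4.9
  endloop
 endfacet
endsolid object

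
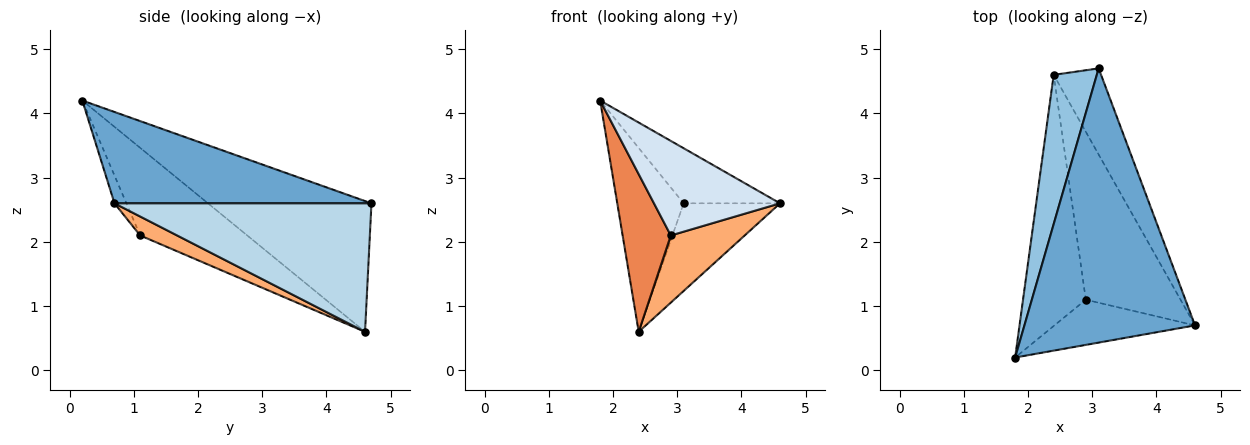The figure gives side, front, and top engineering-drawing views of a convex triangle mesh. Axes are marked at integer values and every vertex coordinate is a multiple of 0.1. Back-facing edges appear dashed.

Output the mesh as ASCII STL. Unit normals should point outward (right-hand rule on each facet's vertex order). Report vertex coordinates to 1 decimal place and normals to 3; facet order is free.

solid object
 facet normal 0.465 0.174 0.868
  outer loop
   vertex 3.1 4.7 2.6
   vertex 1.8 0.2 4.2
   vertex 4.6 0.7 2.6
  endloop
 endfacet
 facet normal -0.886 0.360 0.292
  outer loop
   vertex 3.1 4.7 2.6
   vertex 2.4 4.6 0.6
   vertex 1.8 0.2 4.2
  endloop
 endfacet
 facet normal 0.885 0.332 -0.326
  outer loop
   vertex 3.1 4.7 2.6
   vertex 4.6 0.7 2.6
   vertex 2.4 4.6 0.6
  endloop
 endfacet
 facet normal -0.085 -0.899 -0.430
  outer loop
   vertex 2.9 1.1 2.1
   vertex 4.6 0.7 2.6
   vertex 1.8 0.2 4.2
  endloop
 endfacet
 facet normal -0.763 -0.344 -0.547
  outer loop
   vertex 2.9 1.1 2.1
   vertex 1.8 0.2 4.2
   vertex 2.4 4.6 0.6
  endloop
 endfacet
 facet normal 0.183 -0.365 -0.913
  outer loop
   vertex 2.9 1.1 2.1
   vertex 2.4 4.6 0.6
   vertex 4.6 0.7 2.6
  endloop
 endfacet
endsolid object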